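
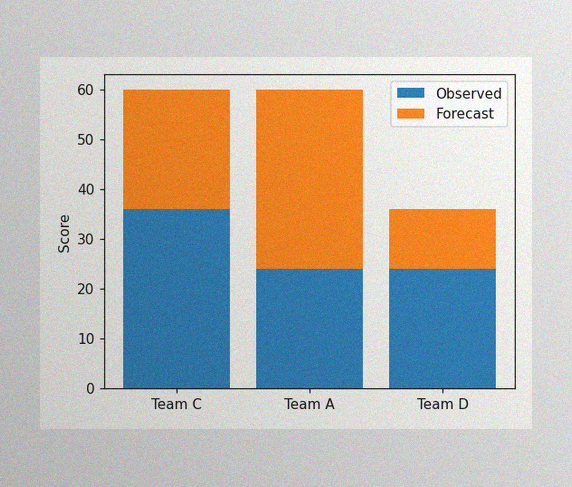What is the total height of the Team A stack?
60

The image has some photo noise and uneven lighting. The Team A stack's top reaches 60 on the y-axis.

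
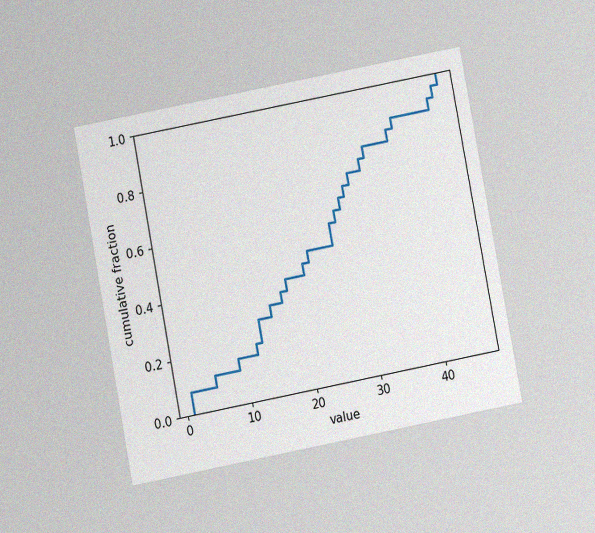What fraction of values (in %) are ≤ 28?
The chart is tilted about 11° counter-clockwise and viewed slightly from below, with some photo noise. At x=28 the ECDF step is at 64%.

64%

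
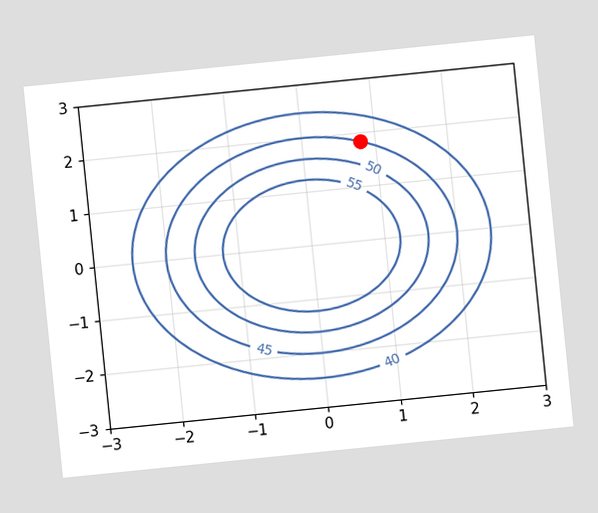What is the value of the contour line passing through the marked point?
45

The chart is tilted about 6° counter-clockwise. The marked point sits on the contour labelled 45.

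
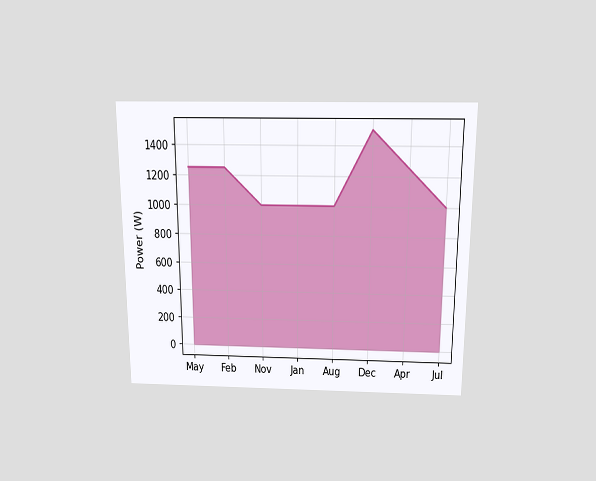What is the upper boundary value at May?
1250W

The chart is viewed slightly from above. At May the upper boundary is at 1250W.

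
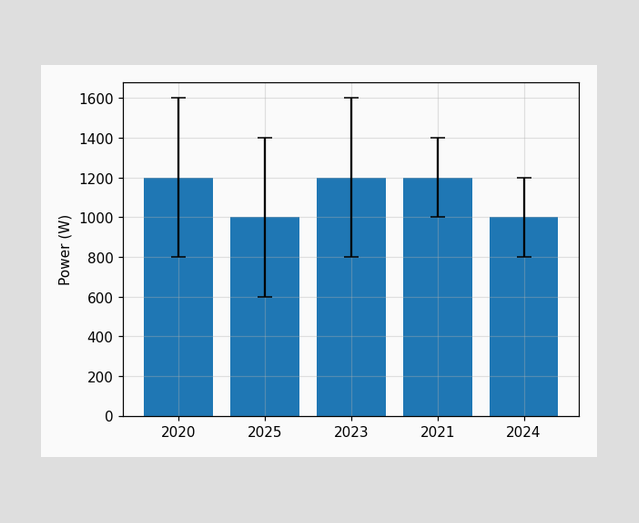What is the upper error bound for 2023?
The 2023 bar's upper whisker reaches 1600W.

1600W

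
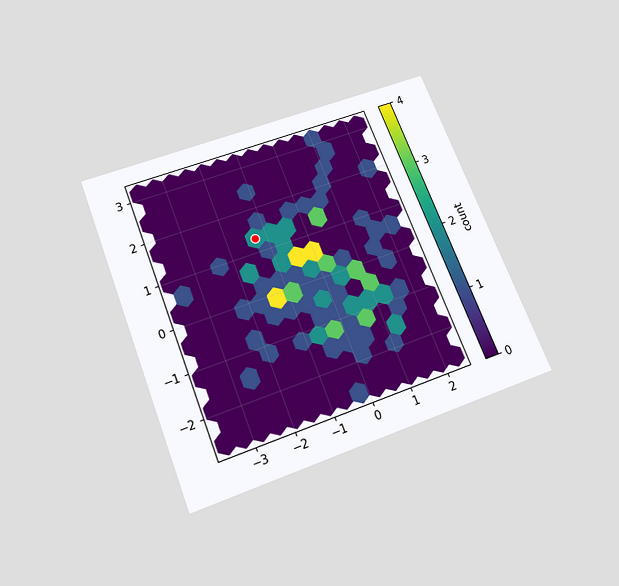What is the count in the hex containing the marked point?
2

The chart is tilted about 21° counter-clockwise and viewed slightly from below. The marked hex reads 2 on the colorbar.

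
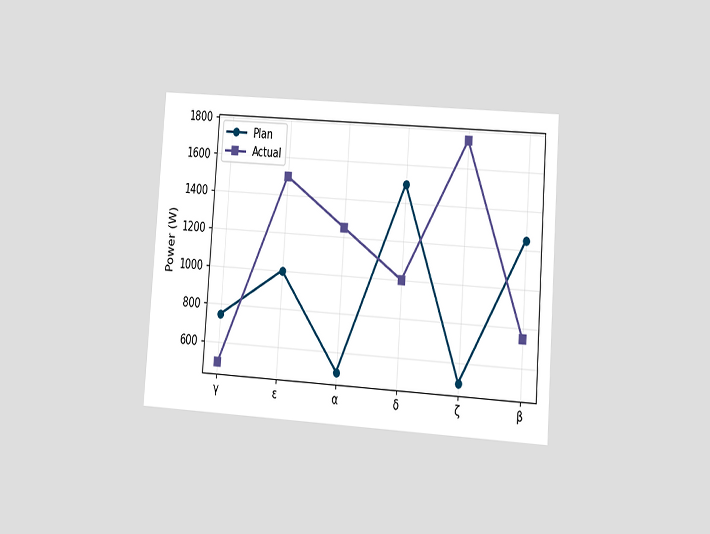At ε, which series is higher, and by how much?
The chart is tilted about 4° clockwise and viewed at a slight angle. At ε, Actual sits above the other line by 500W.

Actual, by 500W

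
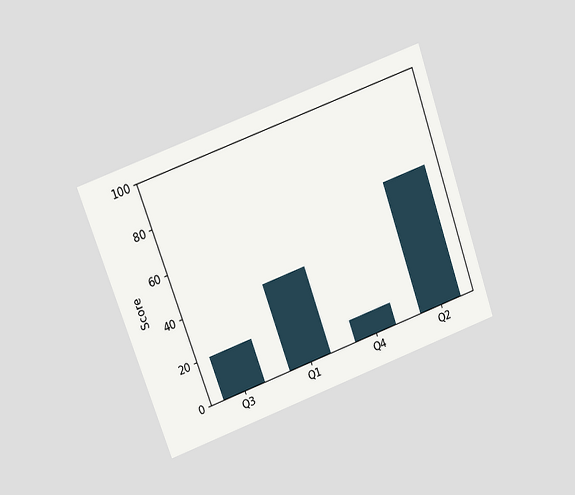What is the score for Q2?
60

The chart is tilted about 20° counter-clockwise and viewed at a slight angle. Reading along the chart's y-axis, the Q2 bar reaches 60.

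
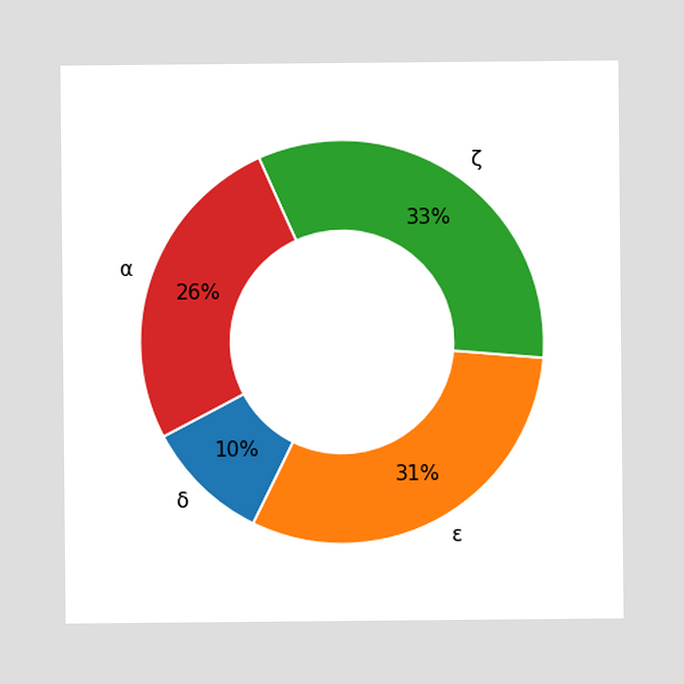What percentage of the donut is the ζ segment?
The ζ segment takes up 33% of the ring.

33%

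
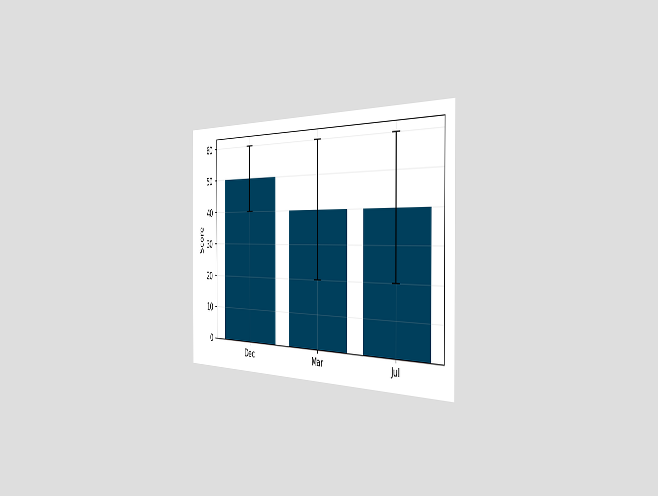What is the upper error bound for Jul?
60

The chart is viewed slightly from the right. The Jul bar's upper whisker reaches 60.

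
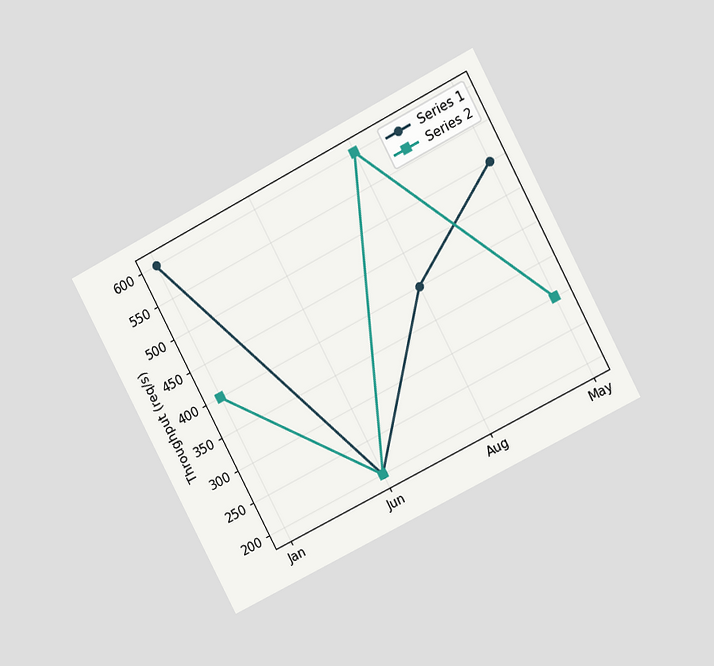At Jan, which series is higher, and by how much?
Series 1, by 200req/s

The chart is tilted about 28° counter-clockwise and viewed at a slight angle. At Jan, Series 1 sits above the other line by 200req/s.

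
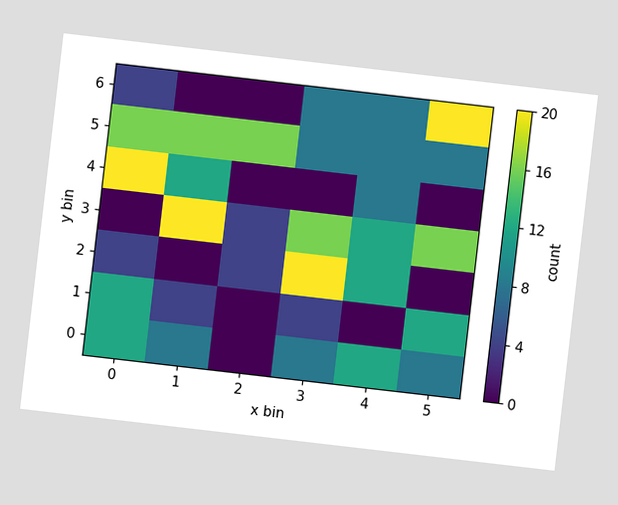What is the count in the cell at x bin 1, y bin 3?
20

The chart is tilted about 7° clockwise. Matching the cell (1, 3) against the colorbar gives 20.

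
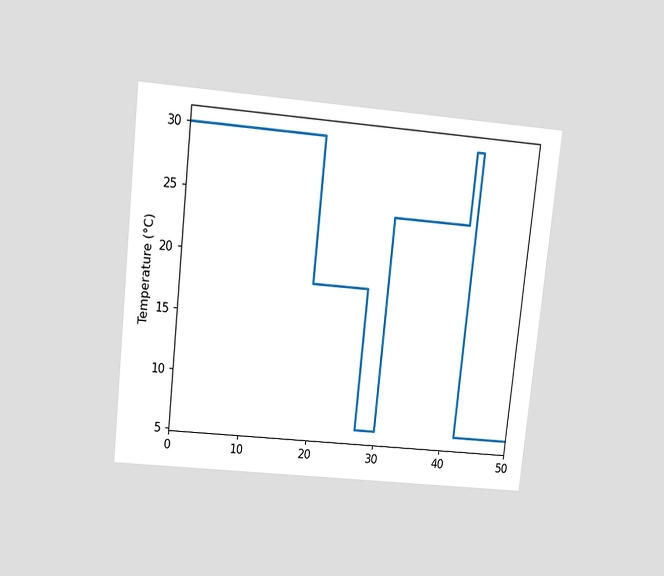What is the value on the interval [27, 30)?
The chart is tilted about 6° clockwise and viewed slightly from above. On [27, 30) the step sits at 6°C.

6°C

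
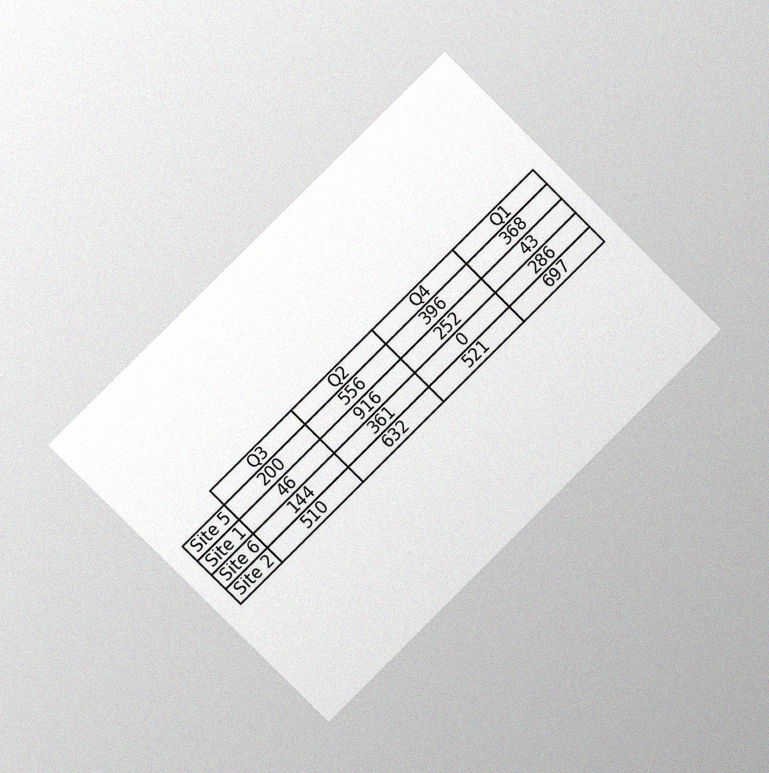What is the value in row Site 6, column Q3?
The chart is tilted about 45° counter-clockwise and viewed at a slight angle, with some photo noise. The (Site 6, Q3) cell reads 144.

144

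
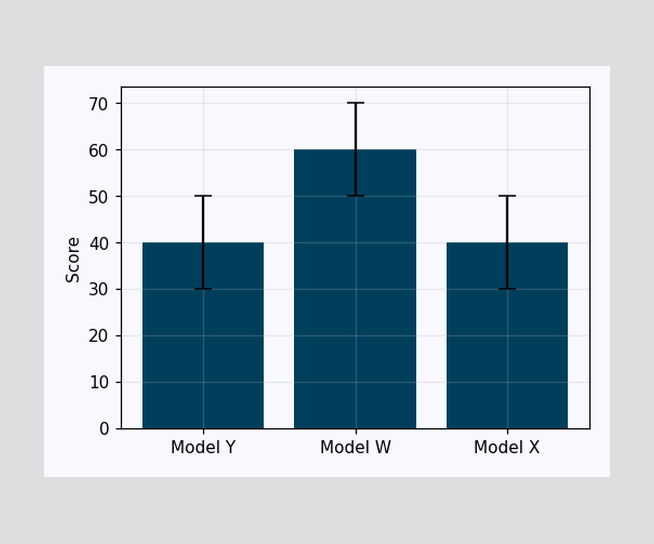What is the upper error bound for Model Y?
The Model Y bar's upper whisker reaches 50.

50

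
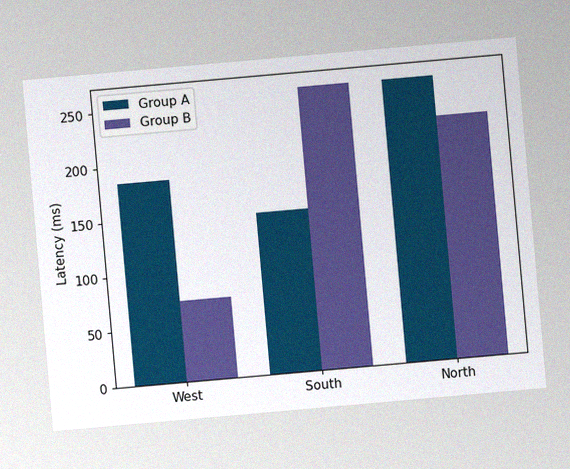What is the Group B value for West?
74ms

The chart is tilted about 5° counter-clockwise, with some photo noise. The Group B bar at West reaches 74ms on the y-axis.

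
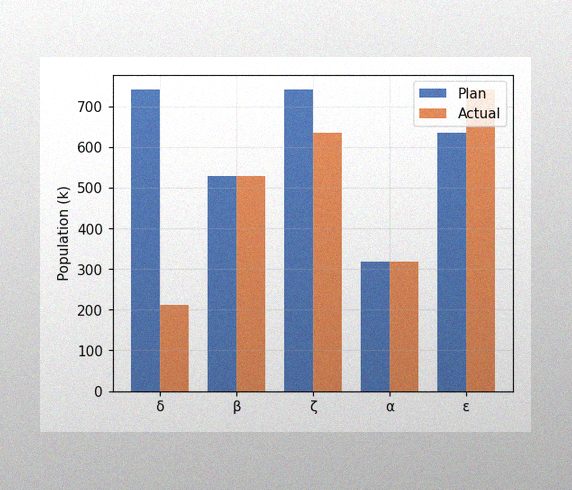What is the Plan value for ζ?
742k

The image has some photo noise and uneven lighting. The Plan bar at ζ reaches 742k on the y-axis.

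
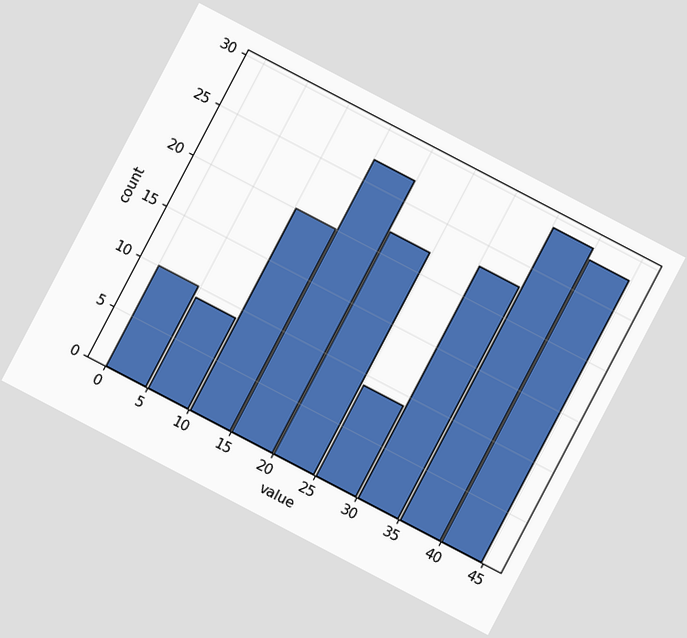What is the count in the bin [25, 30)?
9

The chart is tilted about 28° clockwise. The [25, 30) bin has height 9.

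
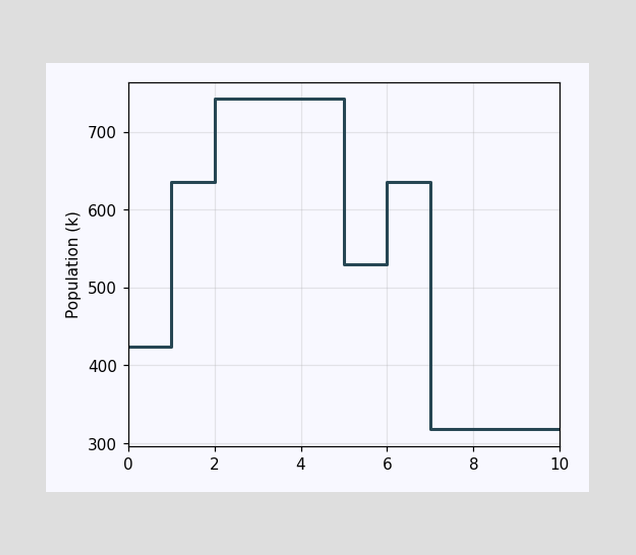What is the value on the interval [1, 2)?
636k

On [1, 2) the step sits at 636k.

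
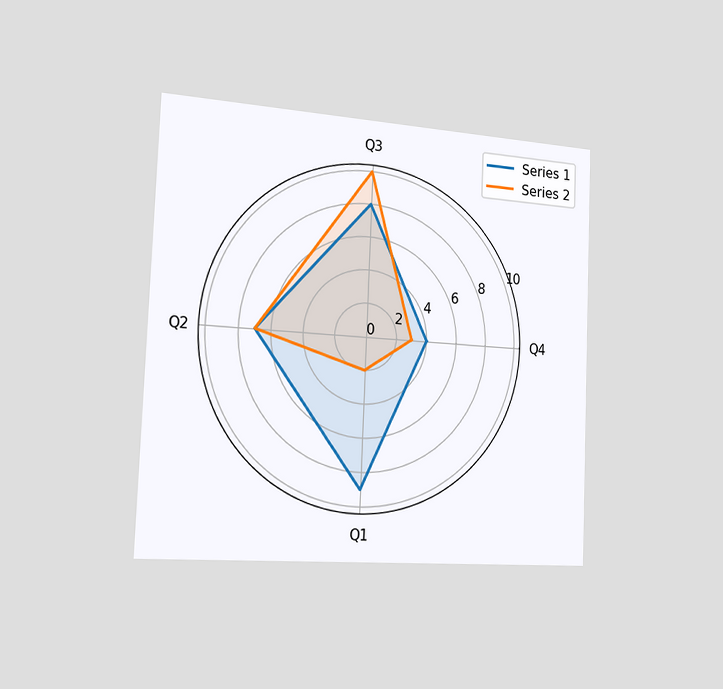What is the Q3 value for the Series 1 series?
The chart is tilted about 2° clockwise and viewed slightly from the left. On the Q3 axis, Series 1 reaches 8.

8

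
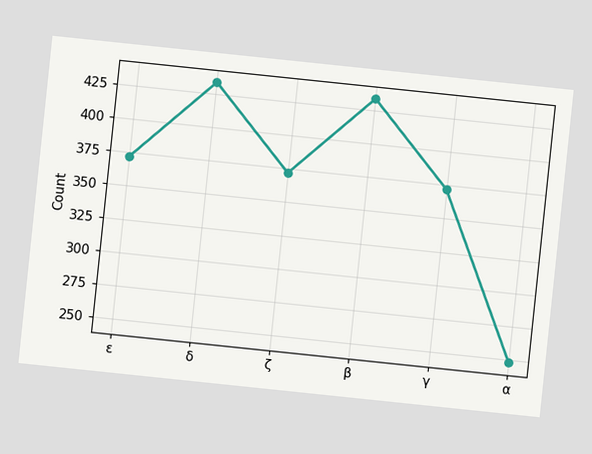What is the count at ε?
372

The chart is tilted about 6° clockwise. At ε, the line is at 372.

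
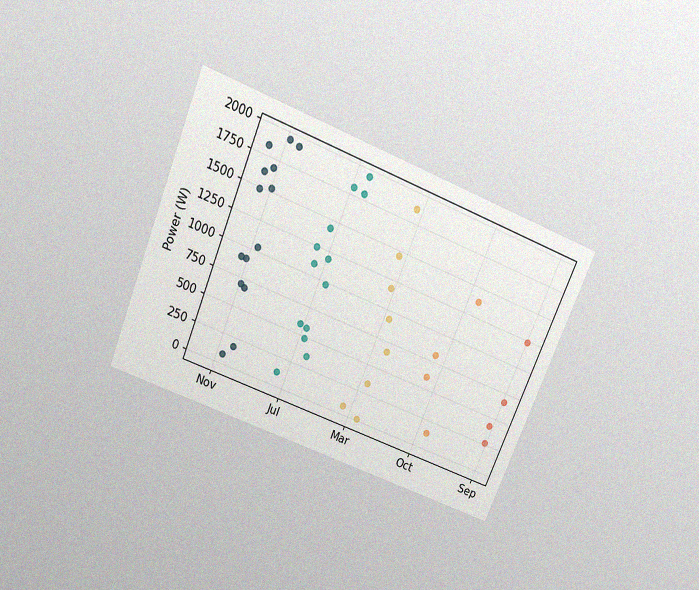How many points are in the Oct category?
4

The chart is tilted about 22° clockwise and viewed slightly from above, with some photo noise. Counting the markers in the Oct column gives 4.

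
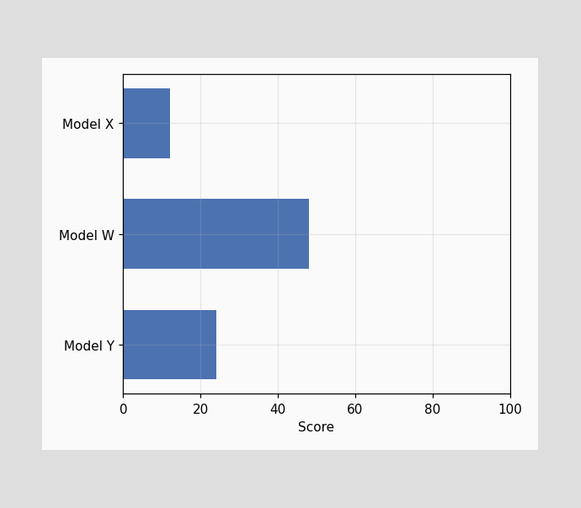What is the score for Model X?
Reading along the chart's x-axis, the Model X bar reaches 12.

12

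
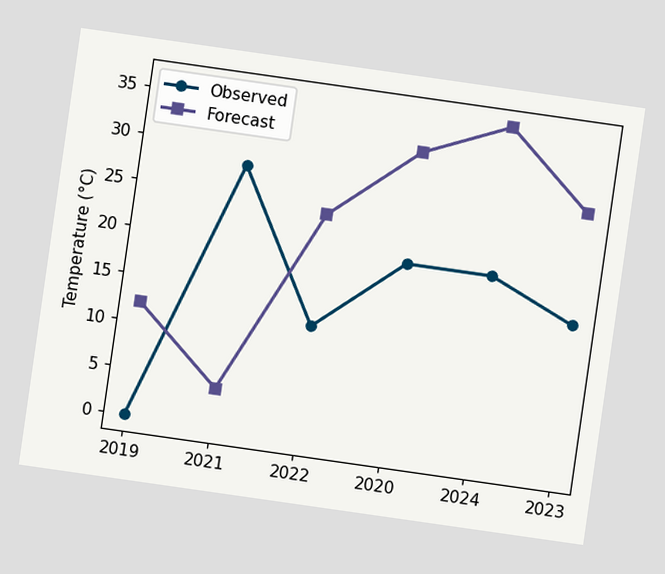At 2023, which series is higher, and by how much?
Forecast, by 12°C

The chart is tilted about 8° clockwise. At 2023, Forecast sits above the other line by 12°C.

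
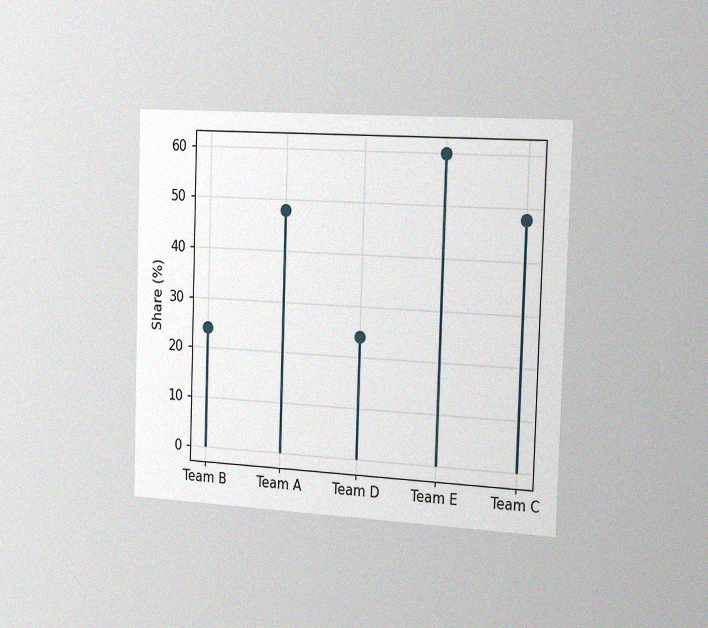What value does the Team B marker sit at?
The chart is viewed slightly from the right, with some photo noise. The Team B marker sits at 24%.

24%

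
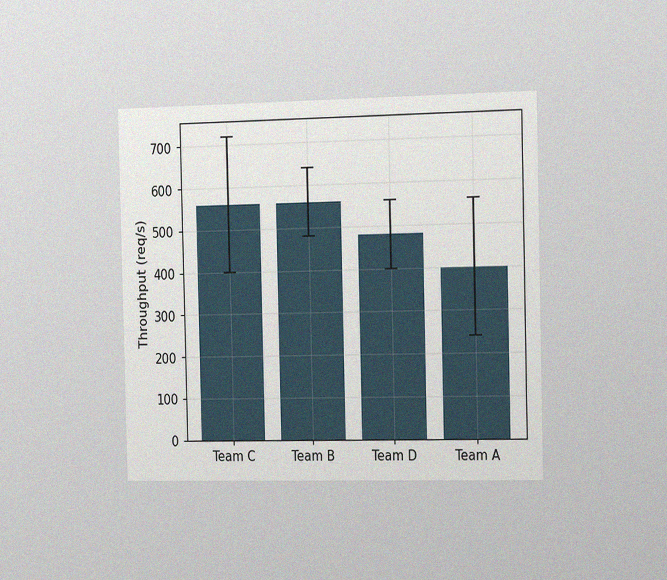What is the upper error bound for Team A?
560req/s

The chart is viewed slightly from the right, with some photo noise. The Team A bar's upper whisker reaches 560req/s.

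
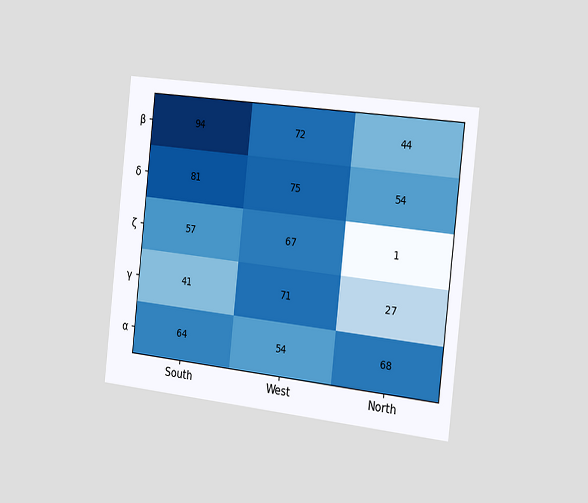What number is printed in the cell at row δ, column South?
The chart is tilted about 6° clockwise and viewed slightly from the right. The (δ, South) cell reads 81.

81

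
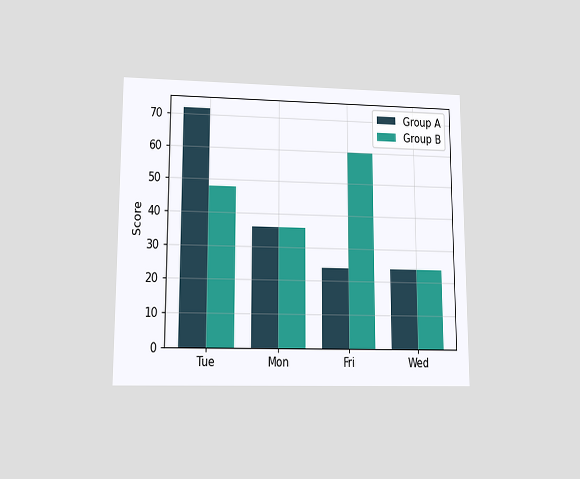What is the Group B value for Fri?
60

The chart is viewed at a slight angle. The Group B bar at Fri reaches 60 on the y-axis.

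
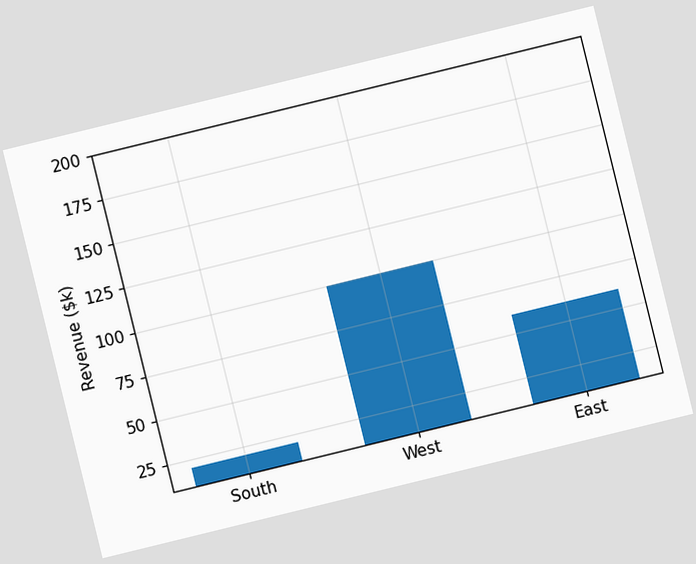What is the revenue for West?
The chart is tilted about 14° counter-clockwise. Reading along the chart's y-axis, the West bar reaches $100k.

$100k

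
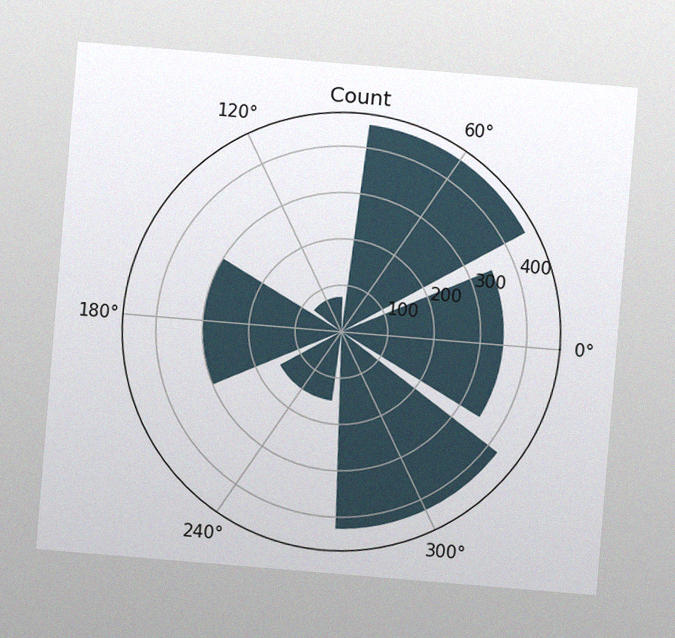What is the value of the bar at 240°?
150

The chart is tilted about 5° clockwise, with some photo noise. The bar at 240° reaches 150 on the radial axis.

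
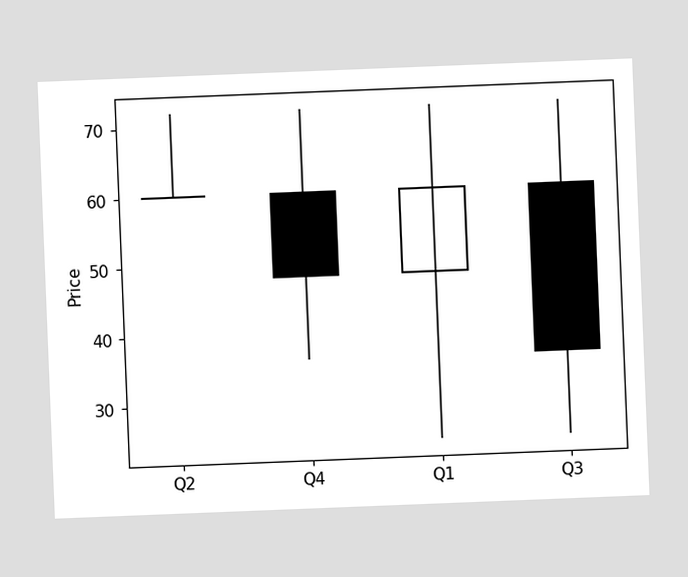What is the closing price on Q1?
The chart is tilted about 2° counter-clockwise. The Q1 candle closes at 60.

60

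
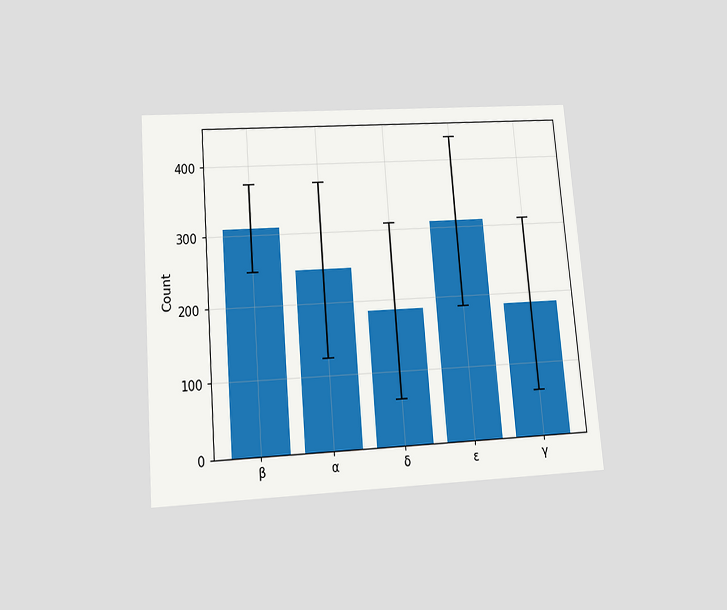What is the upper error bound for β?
372

The chart is tilted about 5° counter-clockwise and viewed slightly from below. The β bar's upper whisker reaches 372.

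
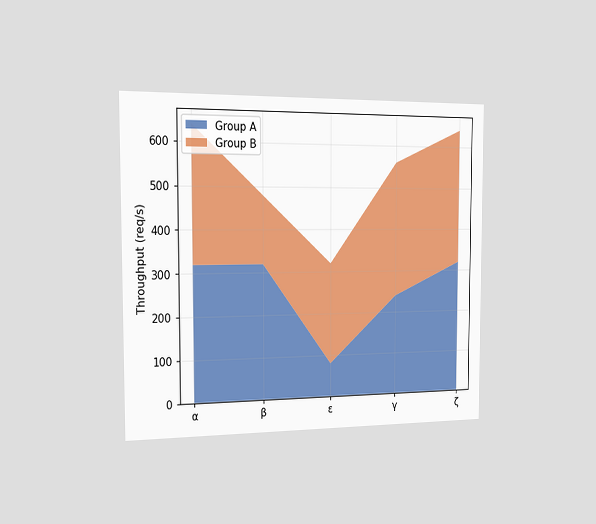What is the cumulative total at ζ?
640req/s

The chart is viewed slightly from the left. The stacked total at ζ reaches 640req/s.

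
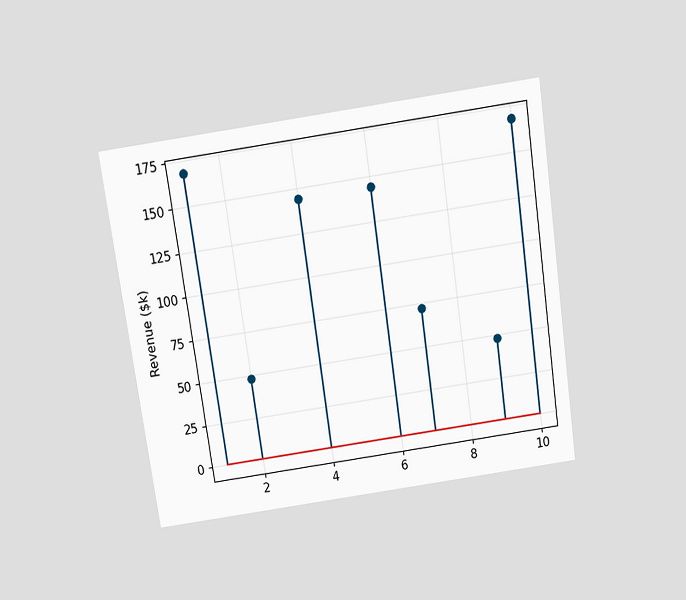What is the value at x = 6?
$144k

The chart is tilted about 8° counter-clockwise and viewed slightly from above. The stem at x=6 reaches $144k.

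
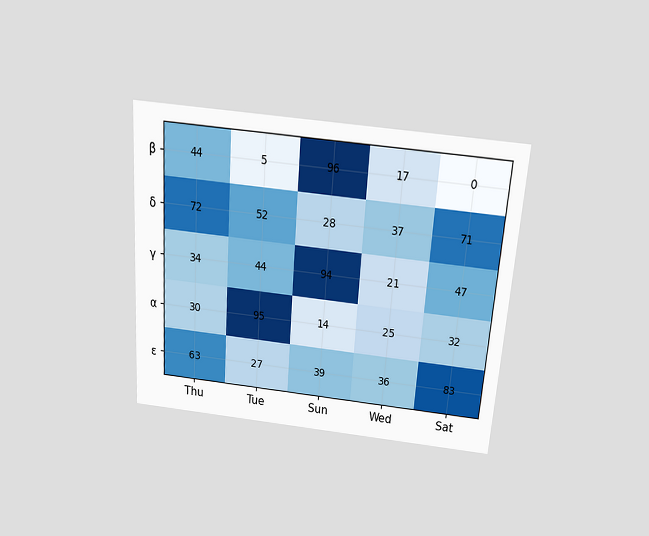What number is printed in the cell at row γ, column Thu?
The chart is tilted about 4° clockwise and viewed slightly from above. The (γ, Thu) cell reads 34.

34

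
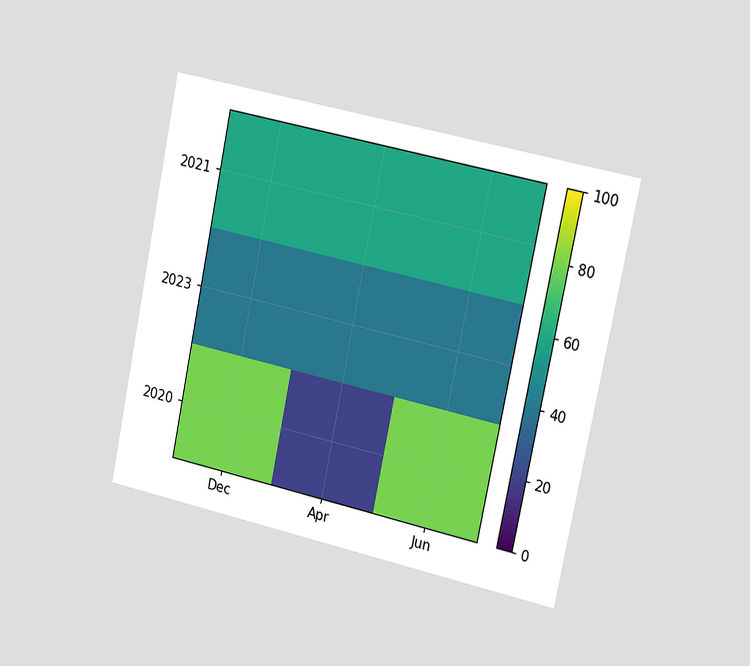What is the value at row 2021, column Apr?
The chart is tilted about 12° clockwise and viewed slightly from the right. Matching cell (2021, Apr) against the colorbar gives 60.

60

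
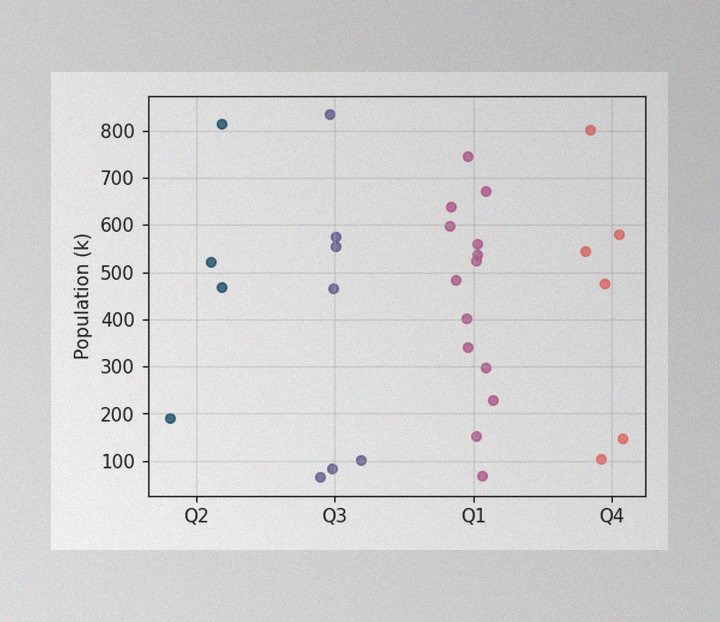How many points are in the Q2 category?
The image has some photo noise and uneven lighting. Counting the markers in the Q2 column gives 4.

4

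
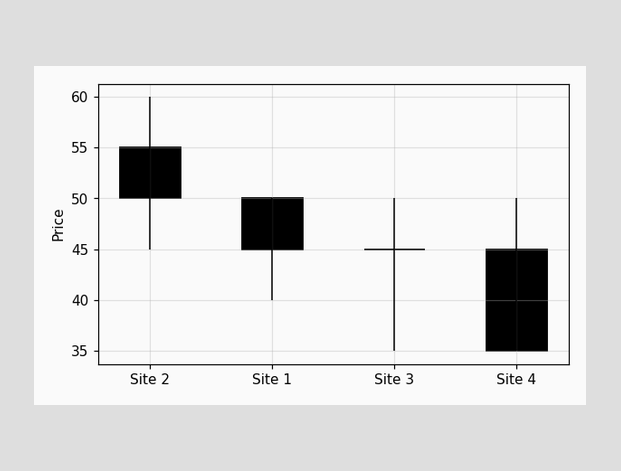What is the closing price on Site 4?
The Site 4 candle closes at 35.

35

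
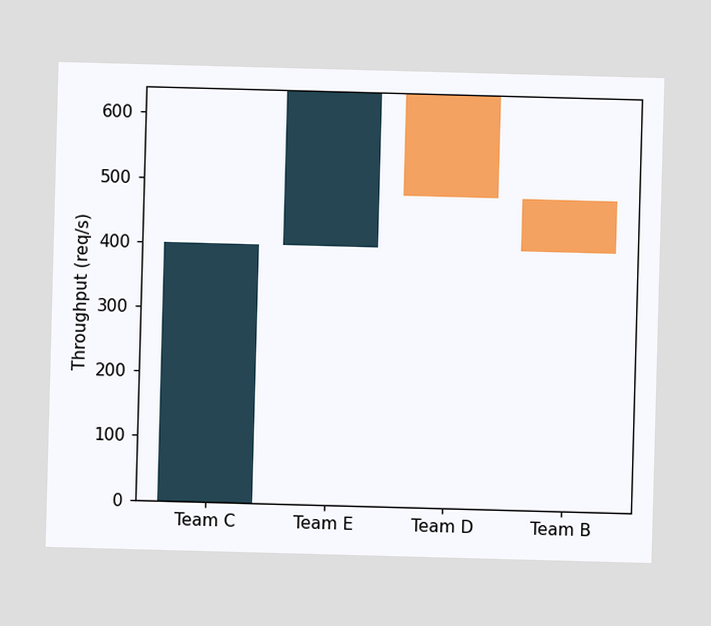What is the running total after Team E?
640req/s

After Team E the running total reaches 640req/s.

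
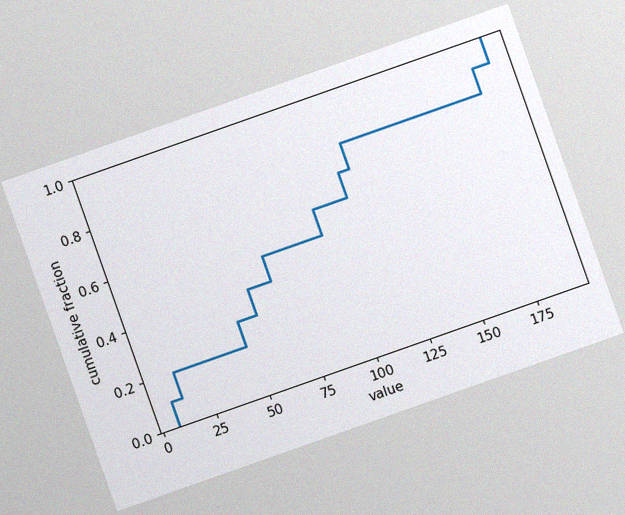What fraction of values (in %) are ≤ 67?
The chart is tilted about 19° counter-clockwise, with some photo noise. At x=67 the ECDF step is at 50%.

50%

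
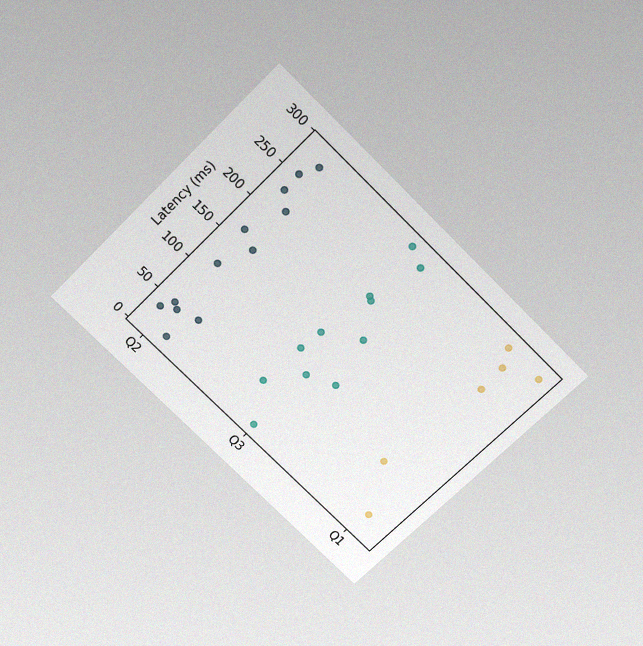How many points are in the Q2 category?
12

The chart is tilted about 45° clockwise and viewed slightly from above, with some photo noise. Counting the markers in the Q2 column gives 12.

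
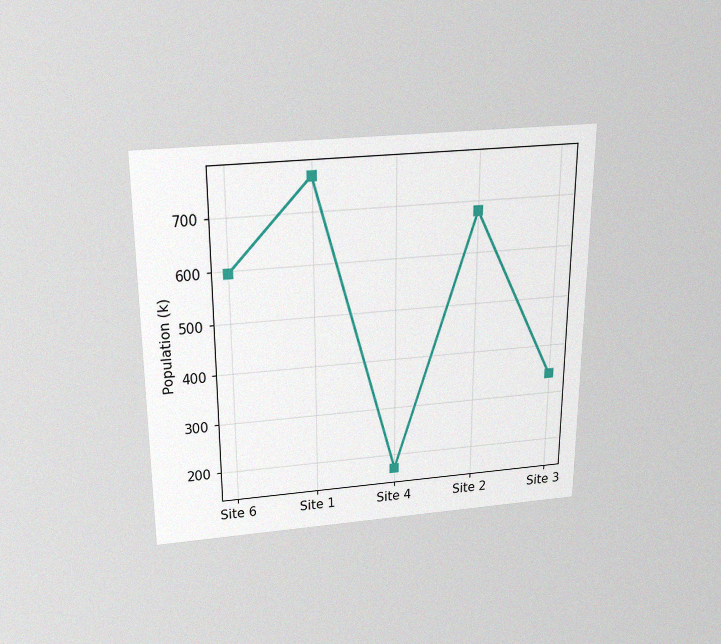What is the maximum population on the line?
765k

The chart is viewed slightly from above, with some photo noise. The highest point is at Site 1, and reading across to the y-axis gives 765k.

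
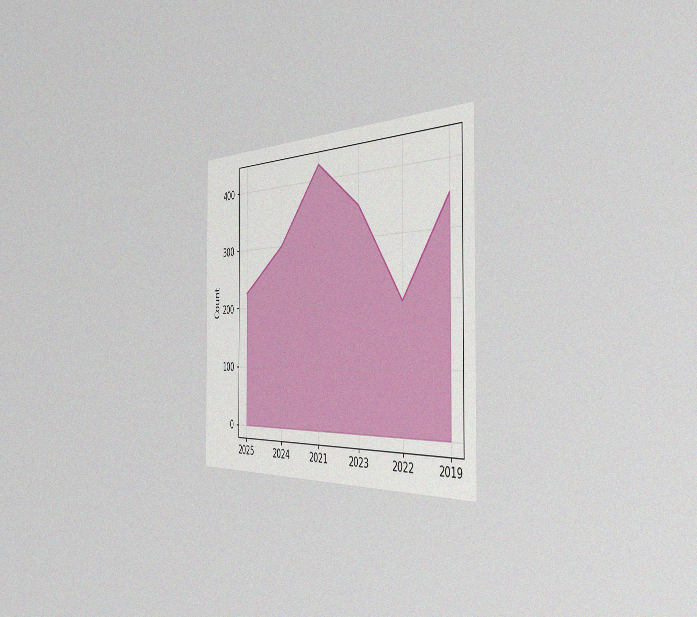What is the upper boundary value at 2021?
425

The chart is viewed slightly from the right, with some photo noise. At 2021 the upper boundary is at 425.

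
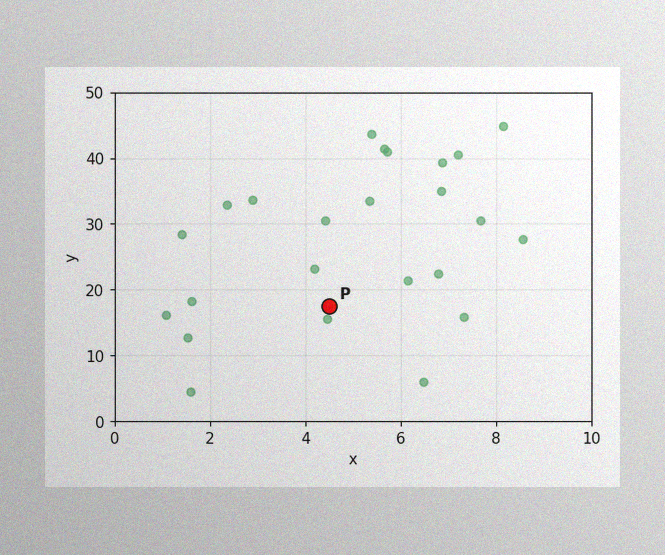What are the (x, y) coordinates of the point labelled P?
The image has some photo noise and uneven lighting. Following the gridlines from P to each axis, P sits at (4.5, 17.5).

(4.5, 17.5)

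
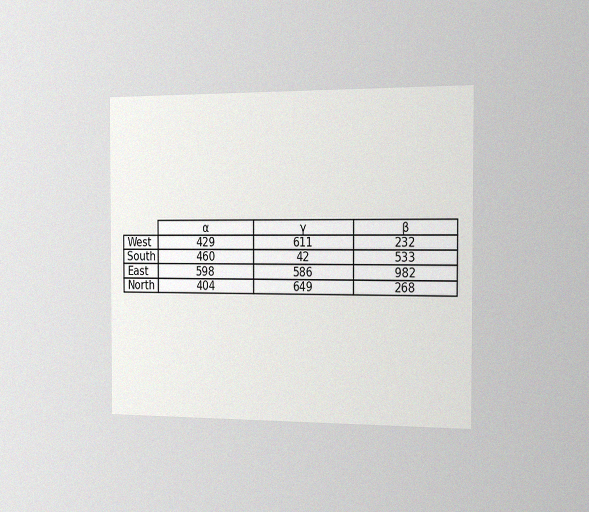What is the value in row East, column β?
The chart is viewed slightly from the right, with some photo noise. The (East, β) cell reads 982.

982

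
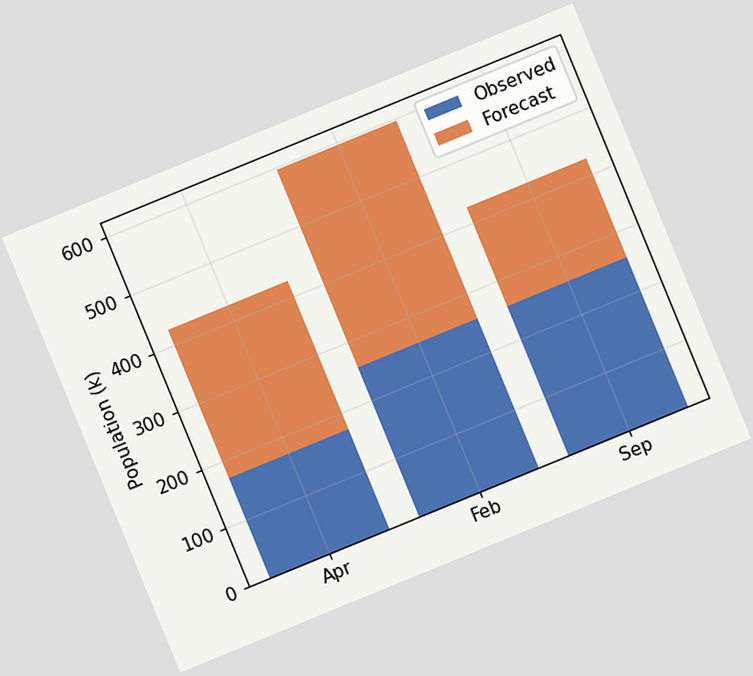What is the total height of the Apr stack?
The chart is tilted about 22° counter-clockwise. The Apr stack's top reaches 425k on the y-axis.

425k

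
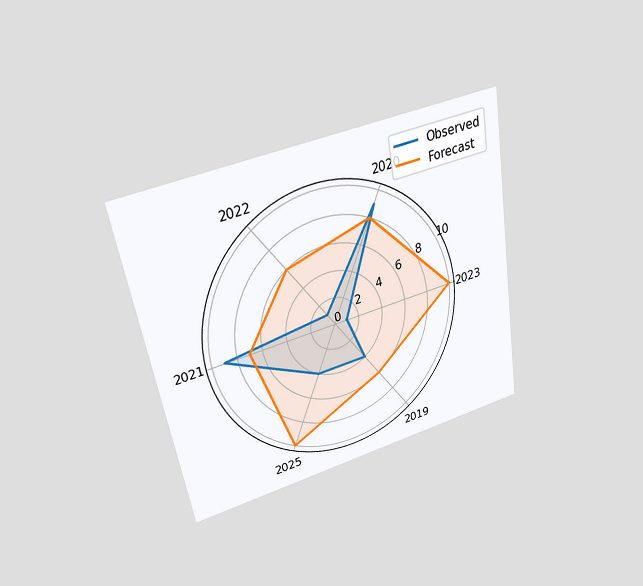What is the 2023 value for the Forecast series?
10

The chart is tilted about 10° counter-clockwise and viewed slightly from above. On the 2023 axis, Forecast reaches 10.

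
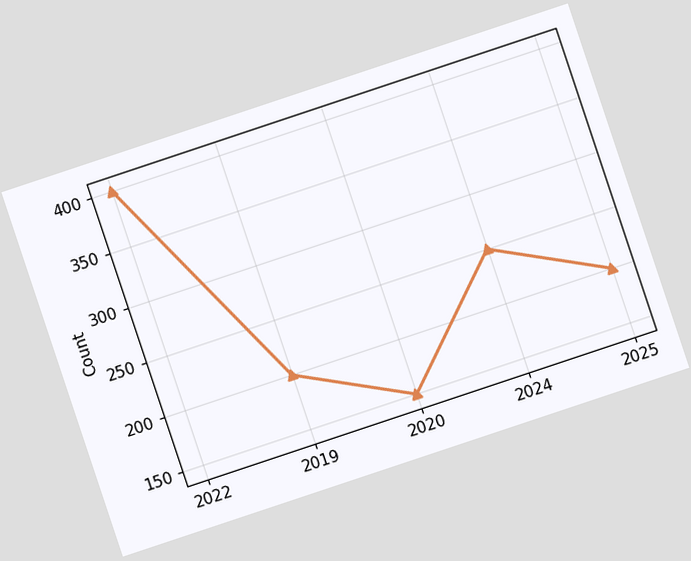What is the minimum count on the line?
The chart is tilted about 18° counter-clockwise. The lowest point is at 2020, and reading across to the y-axis gives 150.

150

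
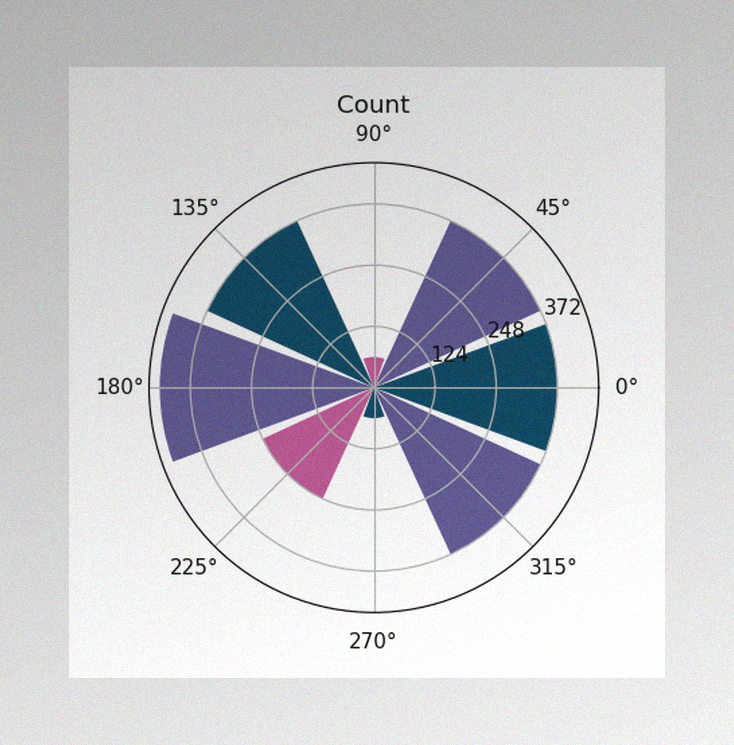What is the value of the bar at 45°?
The image has some photo noise and uneven lighting. The bar at 45° reaches 372 on the radial axis.

372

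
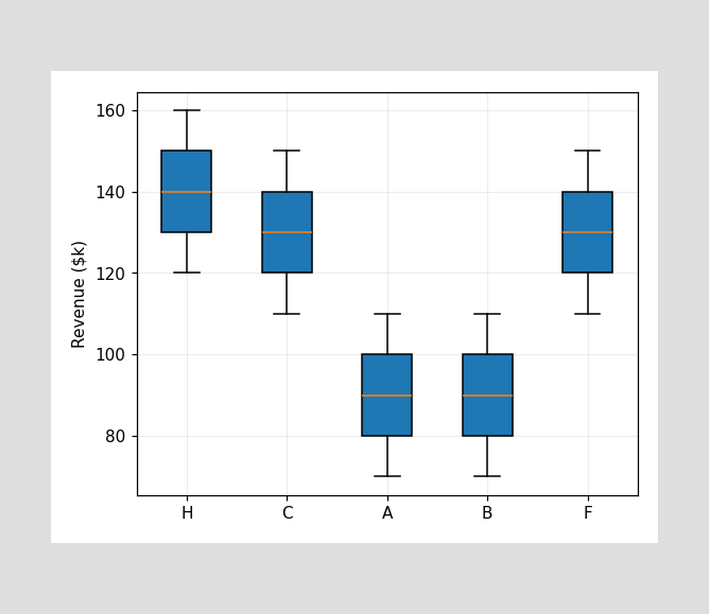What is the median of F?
The median line in the F box sits at $130k.

$130k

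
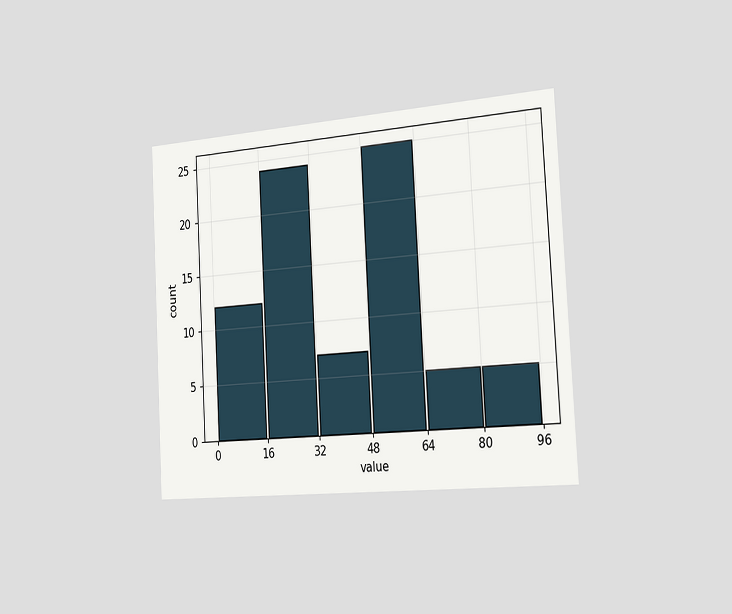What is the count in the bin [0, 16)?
12

The chart is tilted about 3° counter-clockwise and viewed slightly from the right. The [0, 16) bin has height 12.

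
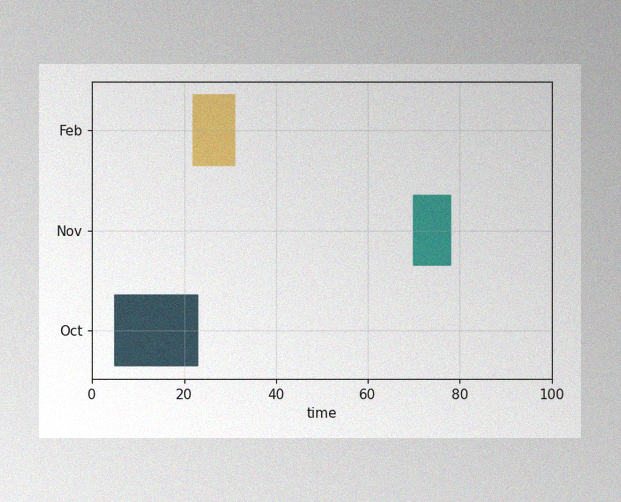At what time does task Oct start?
5

The image has some photo noise and uneven lighting. The Oct bar begins at t=5.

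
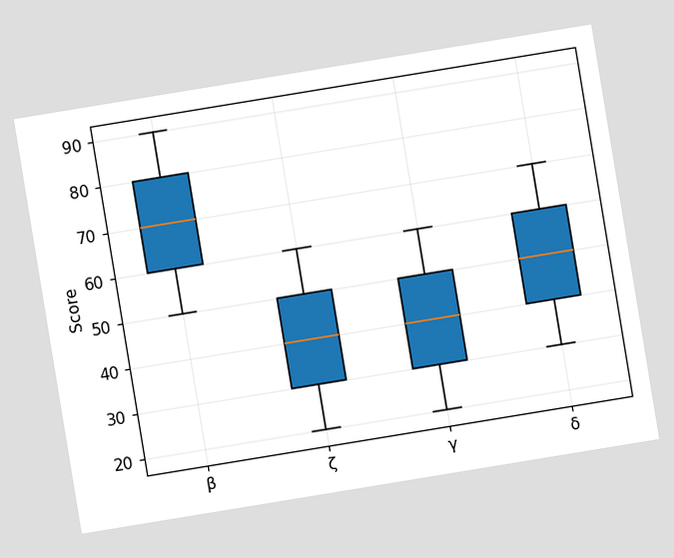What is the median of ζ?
The chart is tilted about 9° counter-clockwise. The median line in the ζ box sits at 40.

40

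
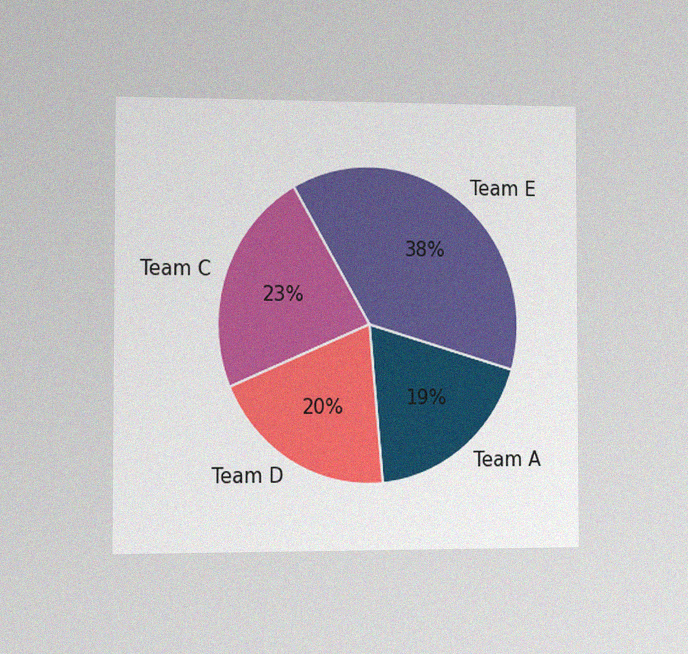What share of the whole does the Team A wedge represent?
19%

The chart is viewed slightly from the left, with some photo noise. The Team A slice takes up 19% of the pie.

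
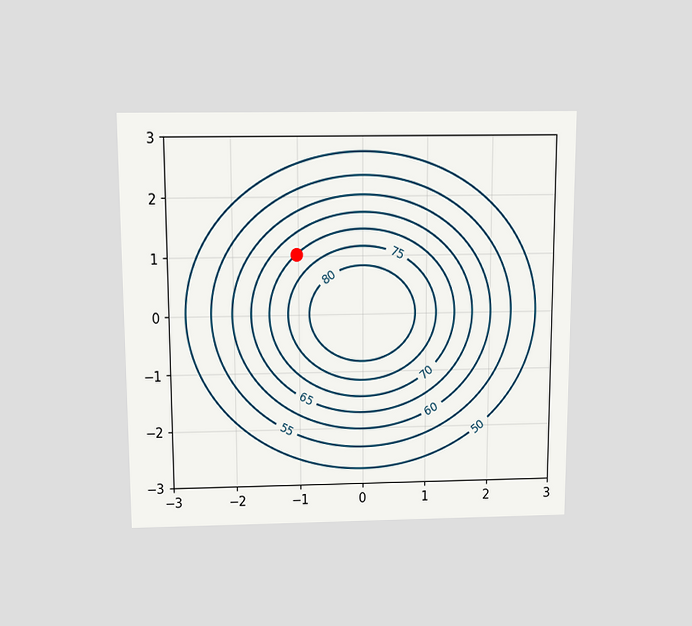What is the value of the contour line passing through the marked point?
70

The chart is viewed slightly from above. The marked point sits on the contour labelled 70.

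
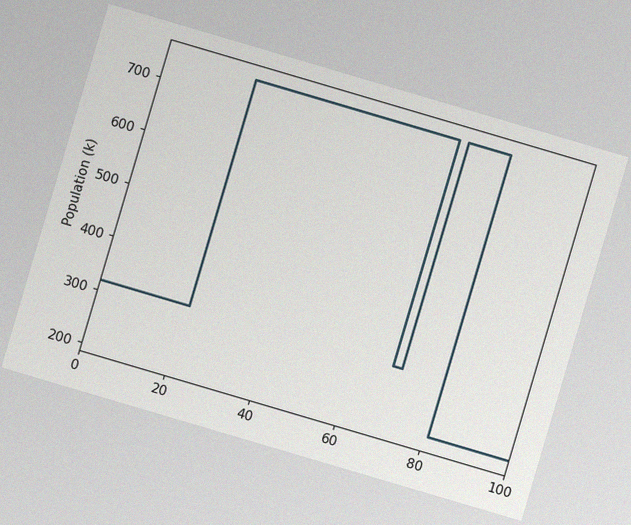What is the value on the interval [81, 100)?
212k

The chart is tilted about 16° clockwise, with some photo noise. On [81, 100) the step sits at 212k.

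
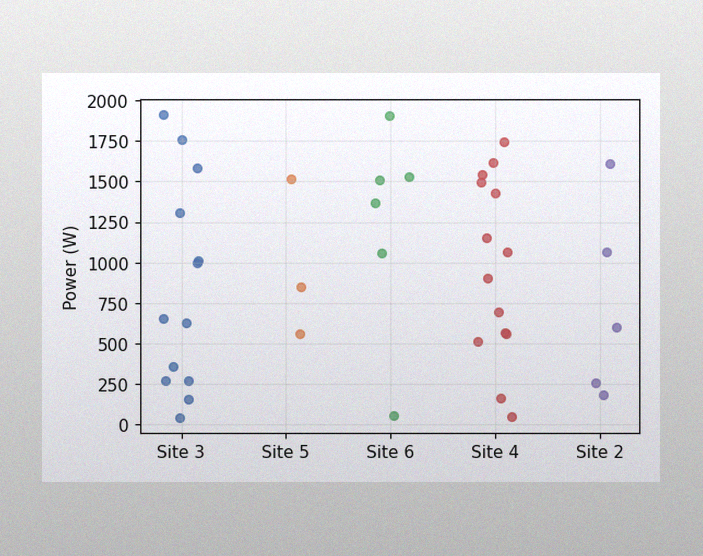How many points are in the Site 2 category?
The image has some photo noise and uneven lighting. Counting the markers in the Site 2 column gives 5.

5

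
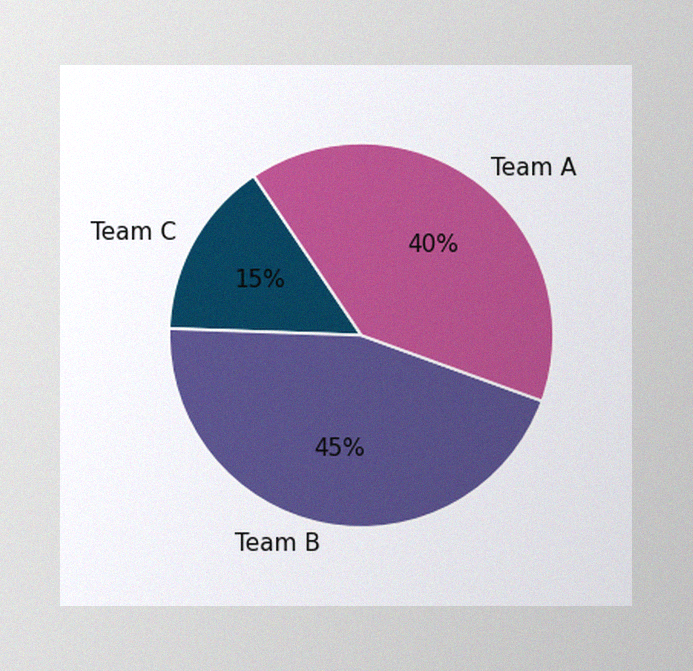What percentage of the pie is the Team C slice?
The image has some photo noise and uneven lighting. The Team C slice takes up 15% of the pie.

15%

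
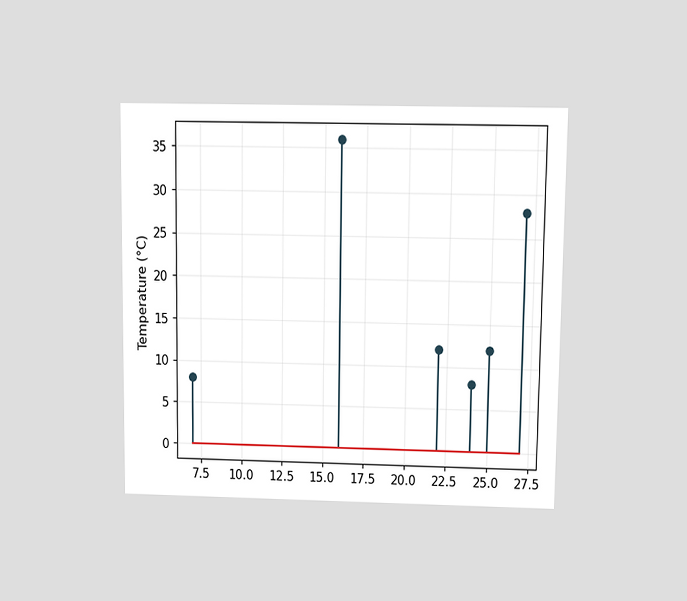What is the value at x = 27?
The chart is viewed slightly from above. The stem at x=27 reaches 28°C.

28°C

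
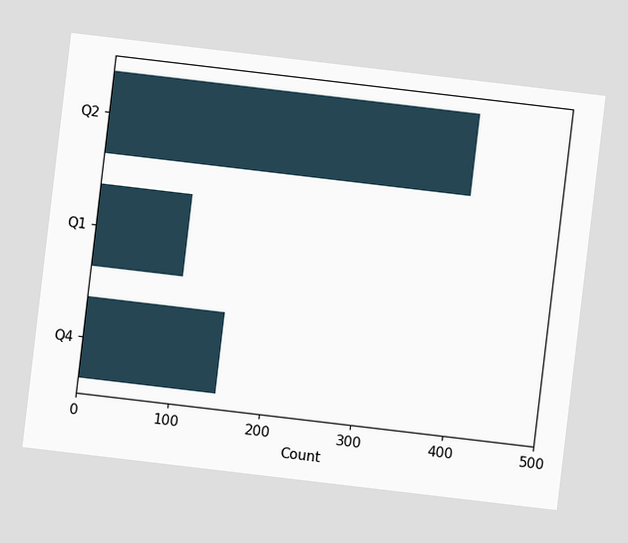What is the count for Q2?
The chart is tilted about 7° clockwise. Reading along the chart's x-axis, the Q2 bar reaches 400.

400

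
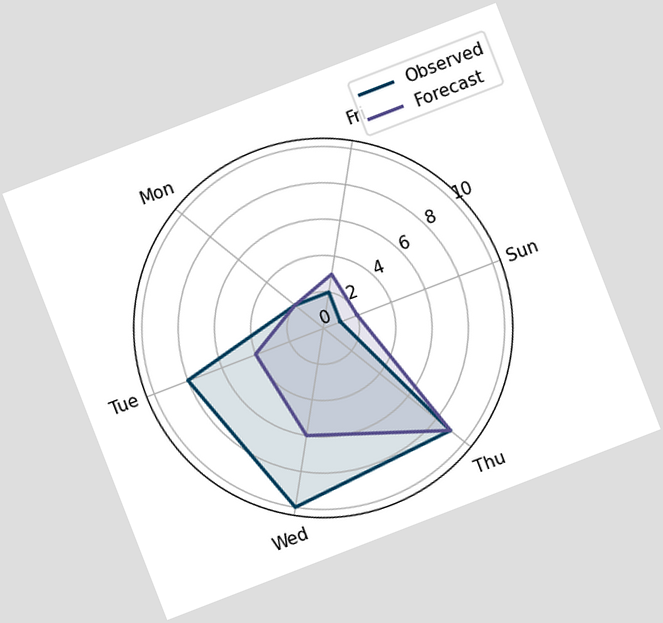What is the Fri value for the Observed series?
The chart is tilted about 21° counter-clockwise. On the Fri axis, Observed reaches 2.

2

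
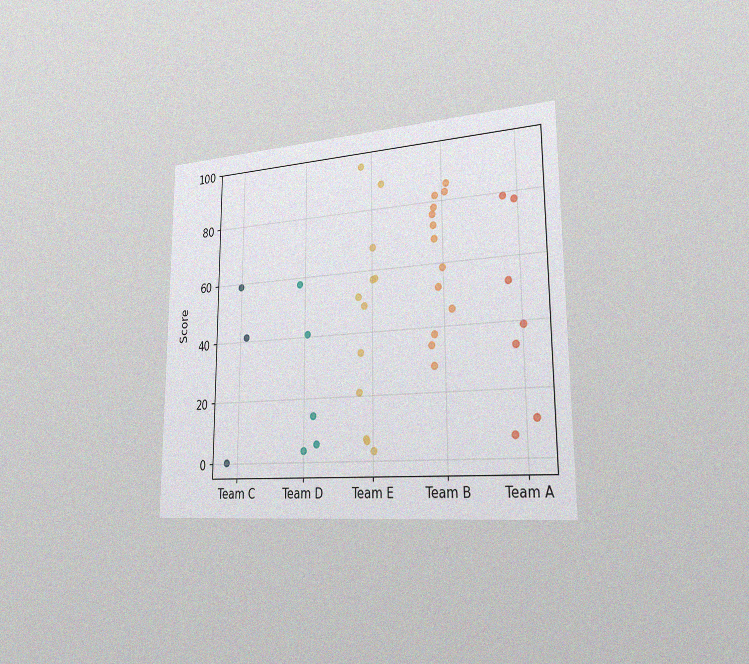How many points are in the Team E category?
The chart is viewed slightly from the right, with some photo noise. Counting the markers in the Team E column gives 12.

12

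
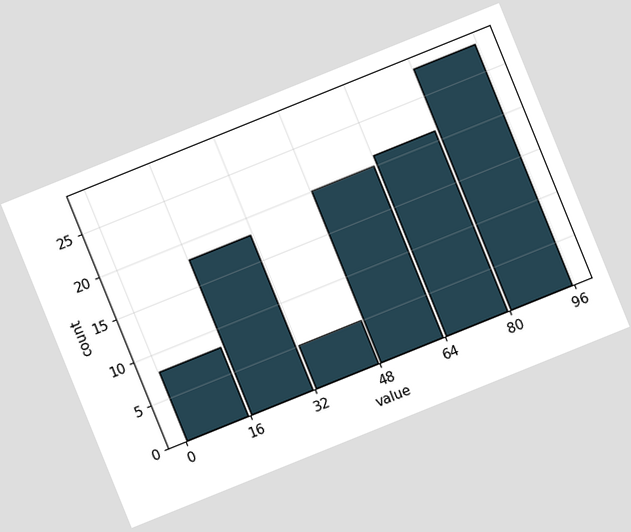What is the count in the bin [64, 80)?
21

The chart is tilted about 22° counter-clockwise. The [64, 80) bin has height 21.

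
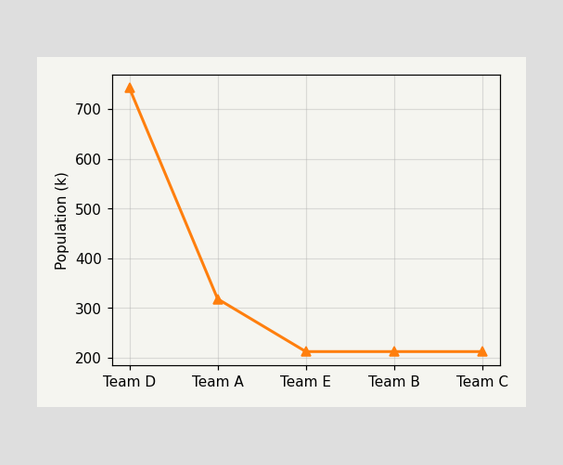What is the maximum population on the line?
742k

The highest point is at Team D, and reading across to the y-axis gives 742k.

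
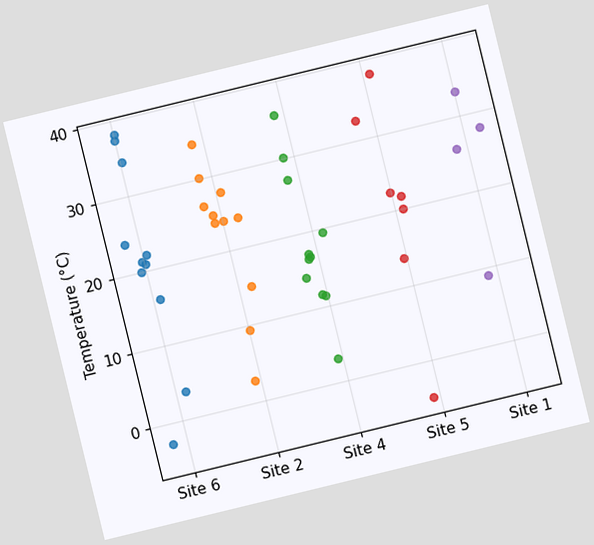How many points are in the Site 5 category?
7

The chart is tilted about 14° counter-clockwise. Counting the markers in the Site 5 column gives 7.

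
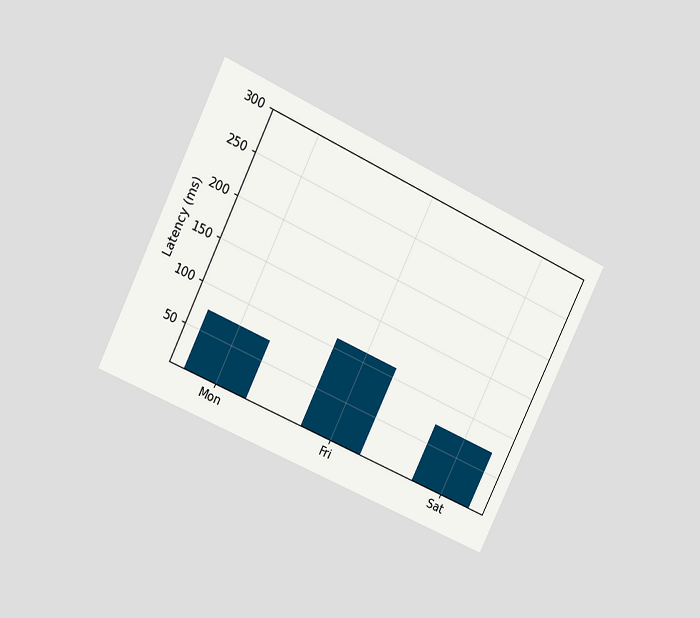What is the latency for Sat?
74ms

The chart is tilted about 26° clockwise and viewed at a slight angle. Reading along the chart's y-axis, the Sat bar reaches 74ms.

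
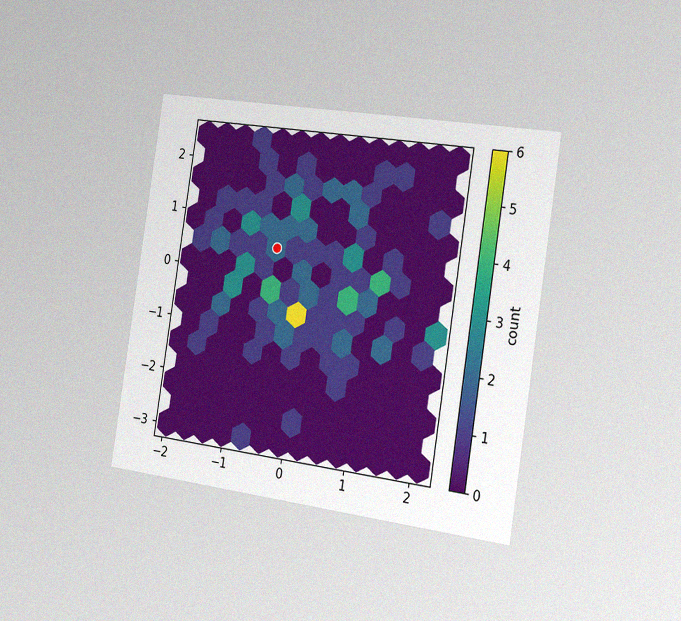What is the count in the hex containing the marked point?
2

The chart is tilted about 9° clockwise and viewed slightly from the right, with some photo noise. The marked hex reads 2 on the colorbar.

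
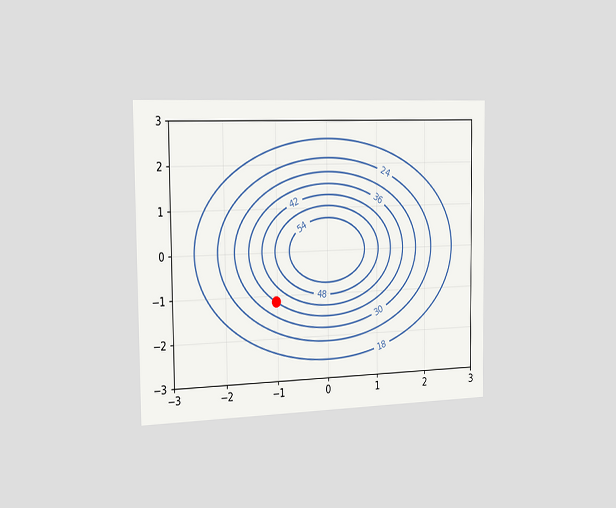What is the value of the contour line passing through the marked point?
The chart is viewed slightly from the left. The marked point sits on the contour labelled 36.

36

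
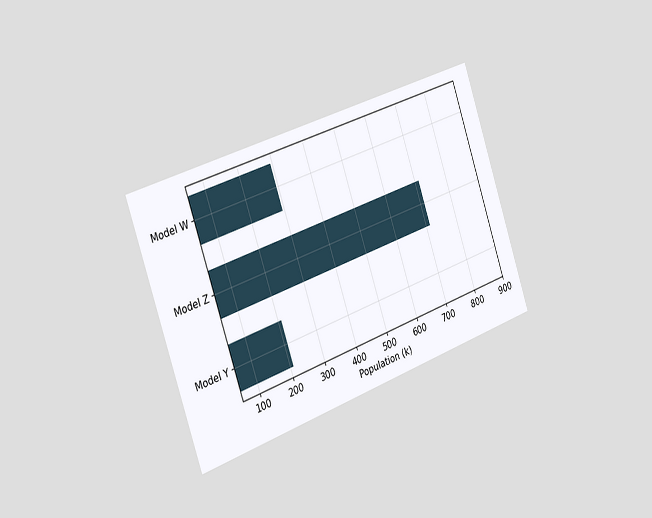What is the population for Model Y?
The chart is tilted about 19° counter-clockwise and viewed slightly from the left. Reading along the chart's x-axis, the Model Y bar reaches 210k.

210k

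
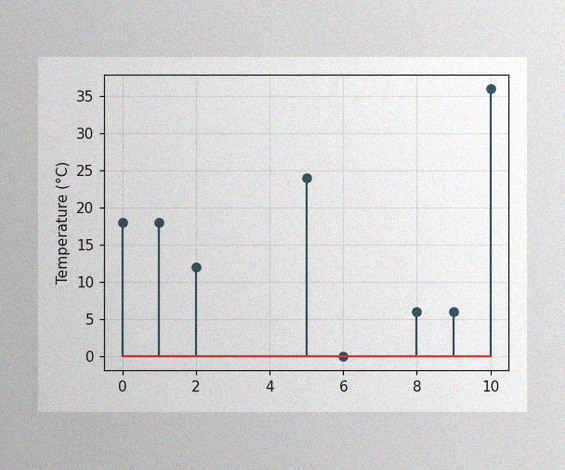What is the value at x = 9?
6°C

The image has some photo noise and uneven lighting. The stem at x=9 reaches 6°C.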